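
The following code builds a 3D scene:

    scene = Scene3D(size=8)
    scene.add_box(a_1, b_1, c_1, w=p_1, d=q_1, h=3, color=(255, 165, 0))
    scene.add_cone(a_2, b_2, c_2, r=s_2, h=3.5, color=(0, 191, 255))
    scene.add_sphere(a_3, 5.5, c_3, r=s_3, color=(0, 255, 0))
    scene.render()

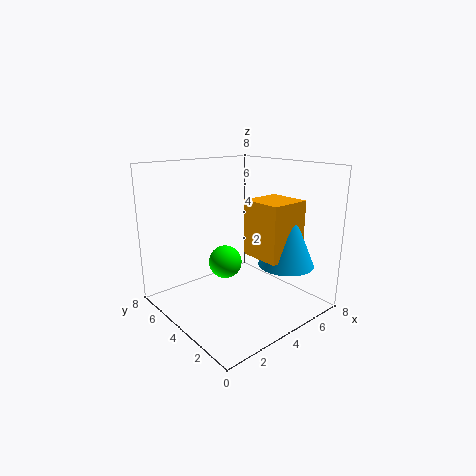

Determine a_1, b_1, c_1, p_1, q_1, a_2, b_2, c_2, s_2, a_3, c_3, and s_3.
a_1 = 4
b_1 = 1.25
c_1 = 3.25
p_1 = 2.25
q_1 = 2.25
a_2 = 5.5
b_2 = 1.75
c_2 = 2.75
s_2 = 1.5
a_3 = 4.25
c_3 = 2
s_3 = 1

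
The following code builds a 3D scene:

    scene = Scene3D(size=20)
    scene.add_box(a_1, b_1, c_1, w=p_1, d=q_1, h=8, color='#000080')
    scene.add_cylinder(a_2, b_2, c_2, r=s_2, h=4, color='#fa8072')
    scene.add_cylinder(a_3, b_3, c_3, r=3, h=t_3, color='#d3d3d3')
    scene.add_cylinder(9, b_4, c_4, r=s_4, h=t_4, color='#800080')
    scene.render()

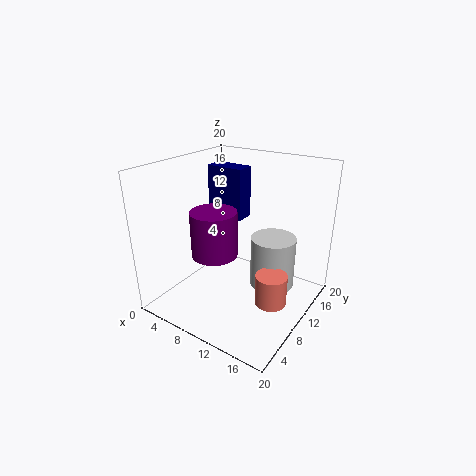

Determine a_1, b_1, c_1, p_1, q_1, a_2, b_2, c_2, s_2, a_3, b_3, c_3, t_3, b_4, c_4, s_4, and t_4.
a_1 = 1
b_1 = 15
c_1 = 10
p_1 = 6
q_1 = 3
a_2 = 17
b_2 = 7
c_2 = 4
s_2 = 2
a_3 = 15
b_3 = 11
c_3 = 4
t_3 = 7
b_4 = 6
c_4 = 9
s_4 = 3
t_4 = 6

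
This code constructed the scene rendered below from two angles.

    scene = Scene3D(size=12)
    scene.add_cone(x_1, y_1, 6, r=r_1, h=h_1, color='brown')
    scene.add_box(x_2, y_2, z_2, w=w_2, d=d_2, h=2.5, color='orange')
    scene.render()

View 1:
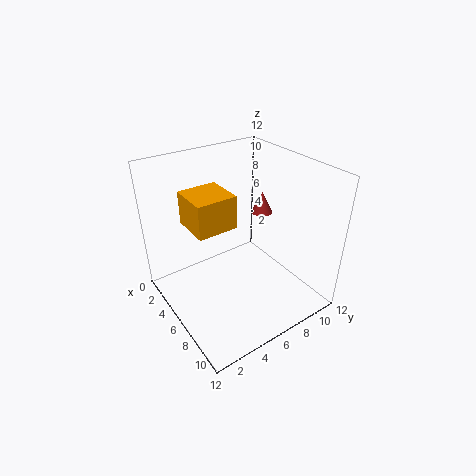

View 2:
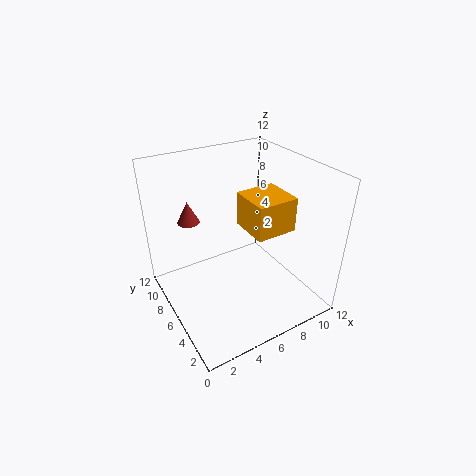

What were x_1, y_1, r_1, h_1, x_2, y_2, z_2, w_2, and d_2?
x_1 = 3.5, y_1 = 10.5, r_1 = 1, h_1 = 2, x_2 = 5, y_2 = 1.5, z_2 = 8.5, w_2 = 3, d_2 = 3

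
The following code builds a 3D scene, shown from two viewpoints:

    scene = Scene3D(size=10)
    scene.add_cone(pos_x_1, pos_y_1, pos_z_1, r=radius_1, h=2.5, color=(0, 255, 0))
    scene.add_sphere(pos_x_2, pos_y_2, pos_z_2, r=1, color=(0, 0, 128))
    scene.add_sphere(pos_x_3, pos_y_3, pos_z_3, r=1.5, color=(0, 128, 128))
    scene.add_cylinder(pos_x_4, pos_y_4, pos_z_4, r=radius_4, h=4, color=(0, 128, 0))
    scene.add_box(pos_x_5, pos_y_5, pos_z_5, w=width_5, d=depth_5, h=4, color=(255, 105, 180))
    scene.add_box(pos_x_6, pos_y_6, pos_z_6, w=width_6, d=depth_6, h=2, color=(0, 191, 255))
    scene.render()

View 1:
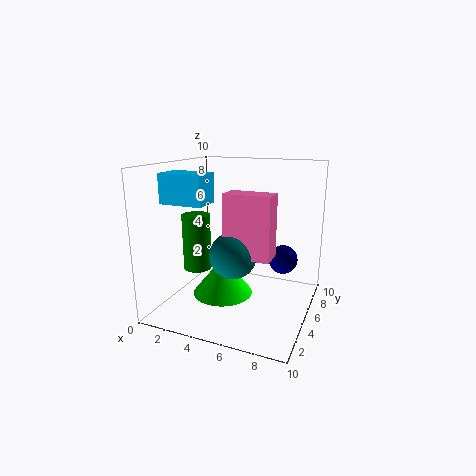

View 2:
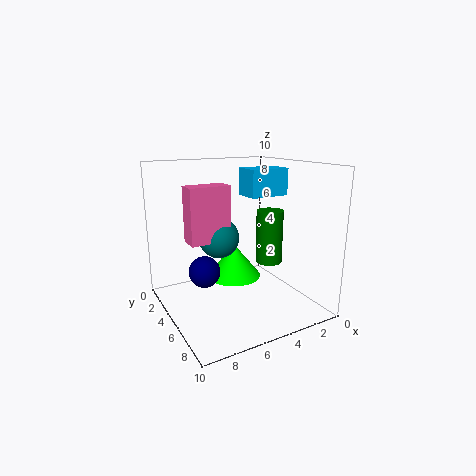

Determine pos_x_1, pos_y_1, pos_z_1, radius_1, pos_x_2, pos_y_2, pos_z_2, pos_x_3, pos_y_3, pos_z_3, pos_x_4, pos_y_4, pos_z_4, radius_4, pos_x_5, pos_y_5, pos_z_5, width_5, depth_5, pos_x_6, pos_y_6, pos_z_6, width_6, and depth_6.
pos_x_1 = 4.5; pos_y_1 = 3.5; pos_z_1 = 1.5; radius_1 = 2; pos_x_2 = 8; pos_y_2 = 6; pos_z_2 = 3.5; pos_x_3 = 5.5; pos_y_3 = 3; pos_z_3 = 4.5; pos_x_4 = 2; pos_y_4 = 4.5; pos_z_4 = 2.5; radius_4 = 1; pos_x_5 = 5; pos_y_5 = 2.5; pos_z_5 = 4.5; width_5 = 3; depth_5 = 1.5; pos_x_6 = 0.5; pos_y_6 = 2.5; pos_z_6 = 7.5; width_6 = 3; depth_6 = 2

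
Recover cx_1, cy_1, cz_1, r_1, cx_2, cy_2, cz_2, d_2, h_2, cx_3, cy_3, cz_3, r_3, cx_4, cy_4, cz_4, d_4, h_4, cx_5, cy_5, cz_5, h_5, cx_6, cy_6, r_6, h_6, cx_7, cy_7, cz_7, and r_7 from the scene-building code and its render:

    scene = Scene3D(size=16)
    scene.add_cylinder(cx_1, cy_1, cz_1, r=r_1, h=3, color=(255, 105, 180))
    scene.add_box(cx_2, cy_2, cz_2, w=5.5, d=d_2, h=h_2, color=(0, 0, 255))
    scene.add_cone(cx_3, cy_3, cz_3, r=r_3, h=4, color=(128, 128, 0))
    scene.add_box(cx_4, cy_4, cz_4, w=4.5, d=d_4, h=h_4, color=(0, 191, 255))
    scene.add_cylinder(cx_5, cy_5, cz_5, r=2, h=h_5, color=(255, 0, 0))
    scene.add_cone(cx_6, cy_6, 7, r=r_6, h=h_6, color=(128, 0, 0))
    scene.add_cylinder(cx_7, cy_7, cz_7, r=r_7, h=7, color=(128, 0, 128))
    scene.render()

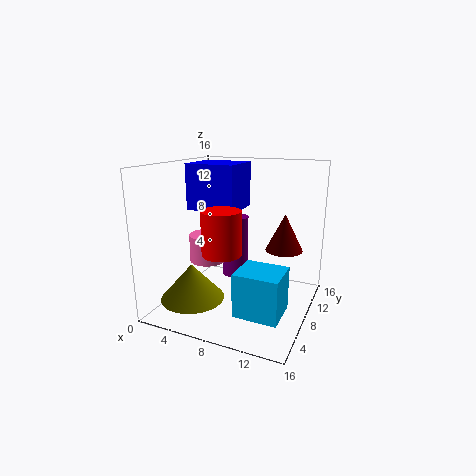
cx_1 = 5; cy_1 = 6.5; cz_1 = 5.5; r_1 = 2; cx_2 = 2.5; cy_2 = 6.5; cz_2 = 11; d_2 = 5; h_2 = 5; cx_3 = 4; cy_3 = 4.5; cz_3 = 1.5; r_3 = 3.5; cx_4 = 10; cy_4 = 2; cz_4 = 2; d_4 = 4; h_4 = 4.5; cx_5 = 8; cy_5 = 4; cz_5 = 7.5; h_5 = 4.5; cx_6 = 13; cy_6 = 9; r_6 = 2; h_6 = 4; cx_7 = 7; cy_7 = 9.5; cz_7 = 3; r_7 = 1.5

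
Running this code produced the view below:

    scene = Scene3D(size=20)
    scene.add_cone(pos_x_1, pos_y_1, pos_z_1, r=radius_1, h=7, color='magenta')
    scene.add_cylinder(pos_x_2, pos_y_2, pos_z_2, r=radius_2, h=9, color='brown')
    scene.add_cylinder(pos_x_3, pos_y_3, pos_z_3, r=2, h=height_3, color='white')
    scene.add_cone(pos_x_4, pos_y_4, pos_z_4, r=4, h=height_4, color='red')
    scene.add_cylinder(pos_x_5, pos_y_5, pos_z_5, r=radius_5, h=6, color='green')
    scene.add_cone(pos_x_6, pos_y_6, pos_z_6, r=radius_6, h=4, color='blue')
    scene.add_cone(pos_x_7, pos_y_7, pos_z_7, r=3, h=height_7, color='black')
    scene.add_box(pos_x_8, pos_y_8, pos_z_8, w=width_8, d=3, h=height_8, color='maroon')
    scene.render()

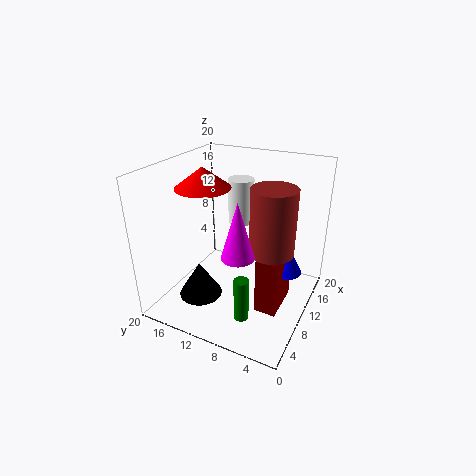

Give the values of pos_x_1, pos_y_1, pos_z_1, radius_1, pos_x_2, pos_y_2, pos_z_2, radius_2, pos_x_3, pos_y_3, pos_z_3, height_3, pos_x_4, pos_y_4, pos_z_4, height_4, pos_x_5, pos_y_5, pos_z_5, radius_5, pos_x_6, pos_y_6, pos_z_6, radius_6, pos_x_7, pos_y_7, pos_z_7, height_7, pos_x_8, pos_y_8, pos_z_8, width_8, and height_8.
pos_x_1 = 4; pos_y_1 = 7; pos_z_1 = 11; radius_1 = 2; pos_x_2 = 10; pos_y_2 = 5; pos_z_2 = 9; radius_2 = 3; pos_x_3 = 17; pos_y_3 = 13; pos_z_3 = 9; height_3 = 7; pos_x_4 = 11; pos_y_4 = 16; pos_z_4 = 16; height_4 = 3; pos_x_5 = 5; pos_y_5 = 7; pos_z_5 = 1; radius_5 = 1; pos_x_6 = 11; pos_y_6 = 3; pos_z_6 = 6; radius_6 = 2; pos_x_7 = 6; pos_y_7 = 14; pos_z_7 = 2; height_7 = 5; pos_x_8 = 7; pos_y_8 = 3; pos_z_8 = 1; width_8 = 6; height_8 = 8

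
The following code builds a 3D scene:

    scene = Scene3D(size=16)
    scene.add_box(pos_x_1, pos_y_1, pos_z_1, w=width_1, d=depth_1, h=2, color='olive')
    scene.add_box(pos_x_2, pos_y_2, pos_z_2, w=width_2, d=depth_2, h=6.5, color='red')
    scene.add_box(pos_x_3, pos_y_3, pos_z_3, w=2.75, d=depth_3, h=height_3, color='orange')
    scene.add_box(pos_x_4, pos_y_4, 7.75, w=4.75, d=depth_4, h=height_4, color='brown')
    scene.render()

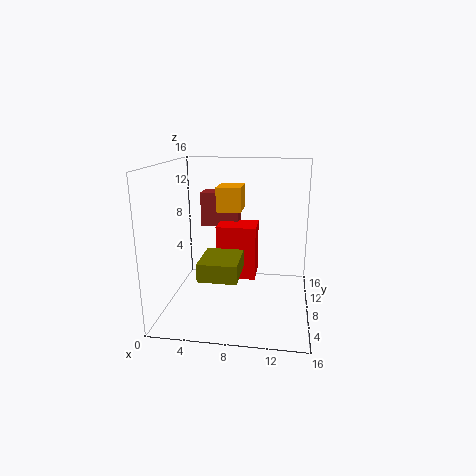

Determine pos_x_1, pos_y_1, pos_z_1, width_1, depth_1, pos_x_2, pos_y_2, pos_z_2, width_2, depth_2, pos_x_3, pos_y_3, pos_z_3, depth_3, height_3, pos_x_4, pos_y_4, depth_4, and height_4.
pos_x_1 = 4.25
pos_y_1 = 4
pos_z_1 = 4.25
width_1 = 4.25
depth_1 = 5
pos_x_2 = 5
pos_y_2 = 10
pos_z_2 = 2
width_2 = 4.75
depth_2 = 3.75
pos_x_3 = 5.5
pos_y_3 = 8.25
pos_z_3 = 10.75
depth_3 = 3.25
height_3 = 2.75
pos_x_4 = 2.5
pos_y_4 = 12.75
depth_4 = 3
height_4 = 4.25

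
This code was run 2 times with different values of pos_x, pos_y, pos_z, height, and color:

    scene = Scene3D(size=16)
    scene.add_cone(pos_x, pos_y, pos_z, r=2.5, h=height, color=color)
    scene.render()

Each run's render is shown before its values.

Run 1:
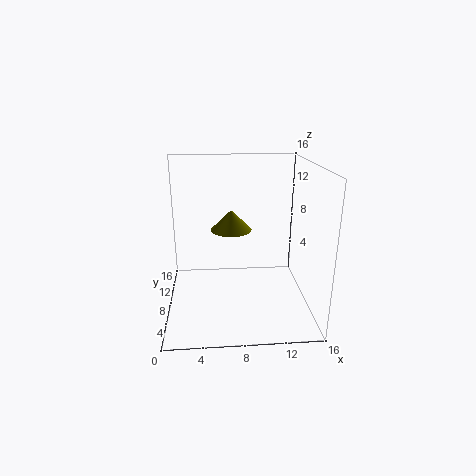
pos_x = 7.5; pos_y = 12; pos_z = 7.5; height = 2.5; color = 'olive'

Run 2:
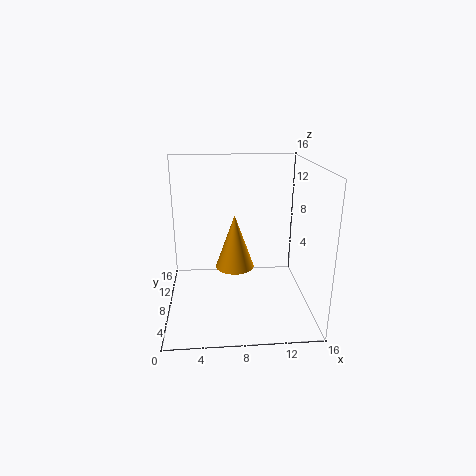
pos_x = 8; pos_y = 13; pos_z = 2; height = 7; color = 'orange'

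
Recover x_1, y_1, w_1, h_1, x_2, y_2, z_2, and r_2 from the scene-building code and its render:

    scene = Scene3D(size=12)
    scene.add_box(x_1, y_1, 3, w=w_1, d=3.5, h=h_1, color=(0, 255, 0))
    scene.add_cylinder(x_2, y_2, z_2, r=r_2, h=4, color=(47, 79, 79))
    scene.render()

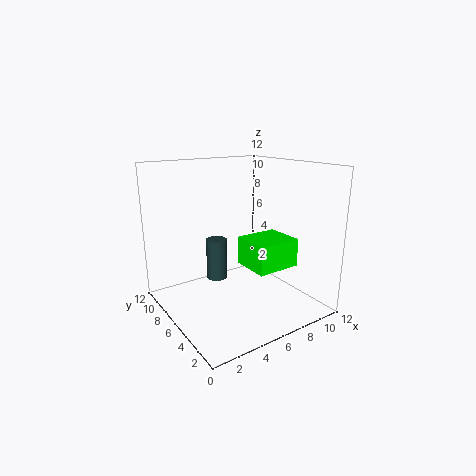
x_1 = 7
y_1 = 4
w_1 = 4
h_1 = 2.5
x_2 = 6.5
y_2 = 10.5
z_2 = 0.5
r_2 = 1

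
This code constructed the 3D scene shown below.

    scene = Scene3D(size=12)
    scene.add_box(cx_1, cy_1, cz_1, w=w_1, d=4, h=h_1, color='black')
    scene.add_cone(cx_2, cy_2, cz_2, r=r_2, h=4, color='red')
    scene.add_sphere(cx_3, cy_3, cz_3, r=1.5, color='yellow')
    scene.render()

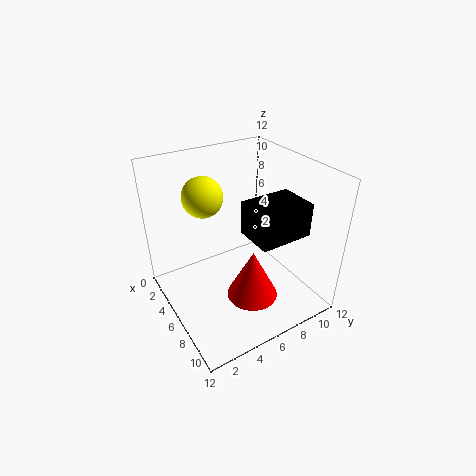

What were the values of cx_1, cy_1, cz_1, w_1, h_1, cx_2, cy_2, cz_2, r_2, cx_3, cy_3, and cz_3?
cx_1 = 8, cy_1 = 5, cz_1 = 8, w_1 = 3, h_1 = 2.5, cx_2 = 9, cy_2 = 5.5, cz_2 = 2.5, r_2 = 2, cx_3 = 6, cy_3 = 3, cz_3 = 10.5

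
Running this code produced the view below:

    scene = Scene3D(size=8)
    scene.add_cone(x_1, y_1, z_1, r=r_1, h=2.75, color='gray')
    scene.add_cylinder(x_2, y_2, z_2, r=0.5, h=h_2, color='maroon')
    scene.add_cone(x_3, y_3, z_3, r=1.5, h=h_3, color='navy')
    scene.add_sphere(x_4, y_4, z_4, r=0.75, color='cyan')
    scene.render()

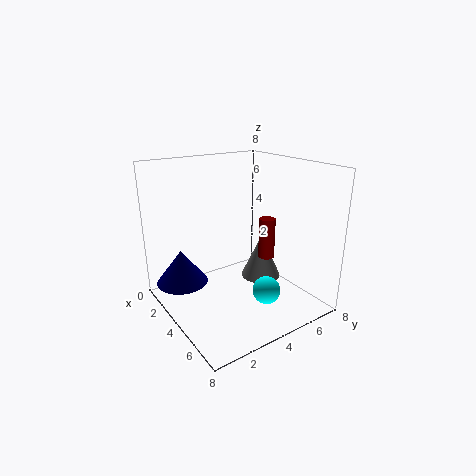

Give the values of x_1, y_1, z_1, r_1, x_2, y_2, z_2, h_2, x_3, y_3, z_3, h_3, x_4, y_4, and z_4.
x_1 = 3
y_1 = 6.5
z_1 = 0.5
r_1 = 1.25
x_2 = 3.5
y_2 = 6.5
z_2 = 2
h_2 = 2.5
x_3 = 1.75
y_3 = 1.5
z_3 = 1
h_3 = 2
x_4 = 6
y_4 = 4.5
z_4 = 1.5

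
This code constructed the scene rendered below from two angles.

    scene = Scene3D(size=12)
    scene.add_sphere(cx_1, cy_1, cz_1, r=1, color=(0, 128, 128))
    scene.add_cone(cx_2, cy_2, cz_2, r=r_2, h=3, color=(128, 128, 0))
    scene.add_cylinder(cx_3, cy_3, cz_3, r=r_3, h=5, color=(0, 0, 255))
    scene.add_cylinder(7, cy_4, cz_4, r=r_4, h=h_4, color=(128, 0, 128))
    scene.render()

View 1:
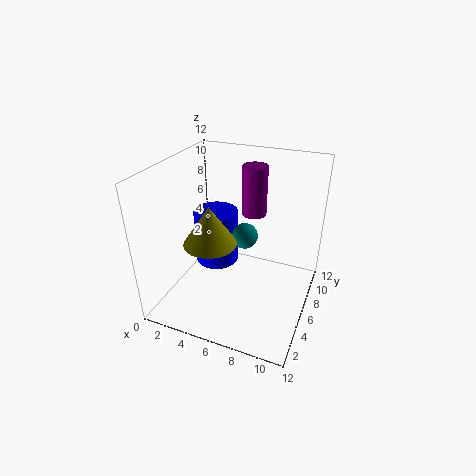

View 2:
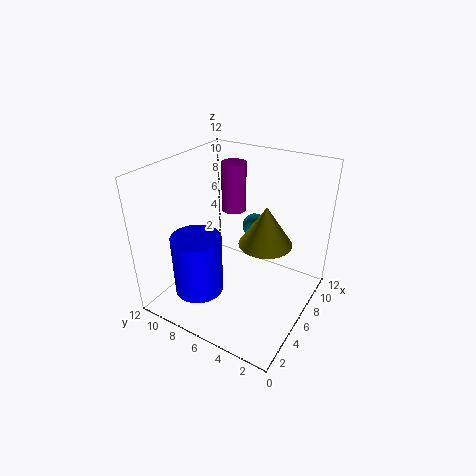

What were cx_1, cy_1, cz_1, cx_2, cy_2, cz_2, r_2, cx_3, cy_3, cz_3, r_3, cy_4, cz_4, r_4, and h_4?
cx_1 = 7, cy_1 = 5, cz_1 = 7, cx_2 = 5, cy_2 = 3, cz_2 = 7, r_2 = 2, cx_3 = 3, cy_3 = 8, cz_3 = 2, r_3 = 2, cy_4 = 7, cz_4 = 8, r_4 = 1, h_4 = 4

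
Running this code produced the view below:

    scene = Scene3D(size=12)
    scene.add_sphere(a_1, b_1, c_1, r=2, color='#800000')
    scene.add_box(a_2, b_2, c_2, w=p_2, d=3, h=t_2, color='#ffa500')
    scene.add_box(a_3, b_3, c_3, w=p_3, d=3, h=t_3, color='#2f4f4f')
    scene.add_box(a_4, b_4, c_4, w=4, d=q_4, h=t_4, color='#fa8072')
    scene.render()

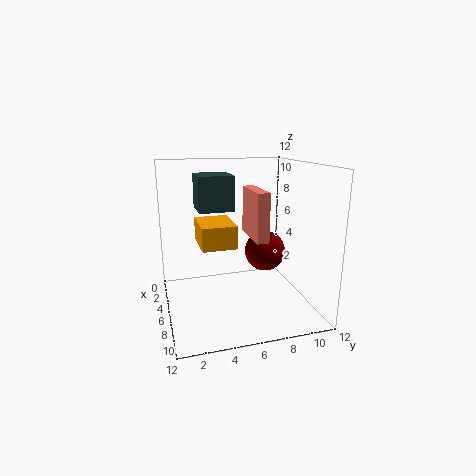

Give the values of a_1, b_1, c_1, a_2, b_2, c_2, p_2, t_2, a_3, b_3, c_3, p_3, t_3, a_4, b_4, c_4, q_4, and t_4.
a_1 = 2, b_1 = 10, c_1 = 3, a_2 = 2, b_2 = 3, c_2 = 5, p_2 = 4, t_2 = 2, a_3 = 2, b_3 = 3, c_3 = 8, p_3 = 3, t_3 = 3, a_4 = 4, b_4 = 7, c_4 = 6, q_4 = 1, t_4 = 4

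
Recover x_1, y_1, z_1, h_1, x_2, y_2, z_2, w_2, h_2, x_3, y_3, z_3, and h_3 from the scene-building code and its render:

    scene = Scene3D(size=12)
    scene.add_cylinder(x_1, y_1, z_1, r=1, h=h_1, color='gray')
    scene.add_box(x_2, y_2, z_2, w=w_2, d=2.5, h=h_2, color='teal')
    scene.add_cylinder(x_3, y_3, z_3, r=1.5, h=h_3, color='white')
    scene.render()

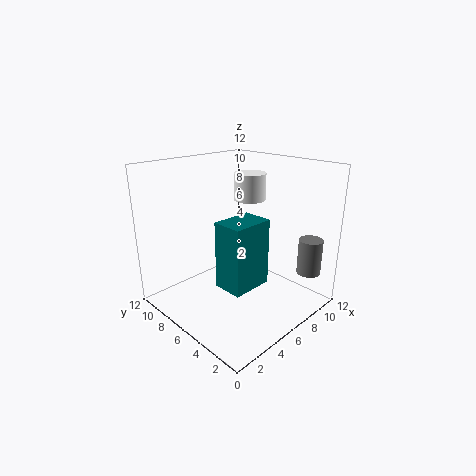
x_1 = 10, y_1 = 1.5, z_1 = 3, h_1 = 3, x_2 = 3.5, y_2 = 3.5, z_2 = 2.5, w_2 = 3.5, h_2 = 5.5, x_3 = 10, y_3 = 8.5, z_3 = 8, h_3 = 2.5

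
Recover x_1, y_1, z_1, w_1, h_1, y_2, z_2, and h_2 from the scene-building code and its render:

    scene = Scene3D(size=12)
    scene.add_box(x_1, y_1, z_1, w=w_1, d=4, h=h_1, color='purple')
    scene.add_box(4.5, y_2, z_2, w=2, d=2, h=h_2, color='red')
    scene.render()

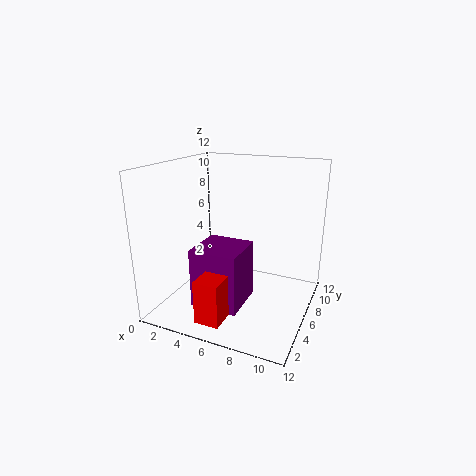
x_1 = 3, y_1 = 3, z_1 = 0.5, w_1 = 4, h_1 = 5, y_2 = 1, z_2 = 0.5, h_2 = 3.5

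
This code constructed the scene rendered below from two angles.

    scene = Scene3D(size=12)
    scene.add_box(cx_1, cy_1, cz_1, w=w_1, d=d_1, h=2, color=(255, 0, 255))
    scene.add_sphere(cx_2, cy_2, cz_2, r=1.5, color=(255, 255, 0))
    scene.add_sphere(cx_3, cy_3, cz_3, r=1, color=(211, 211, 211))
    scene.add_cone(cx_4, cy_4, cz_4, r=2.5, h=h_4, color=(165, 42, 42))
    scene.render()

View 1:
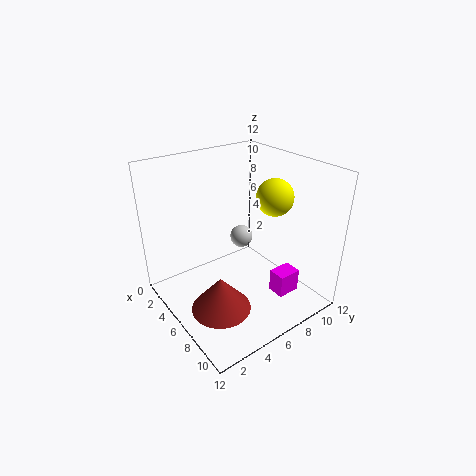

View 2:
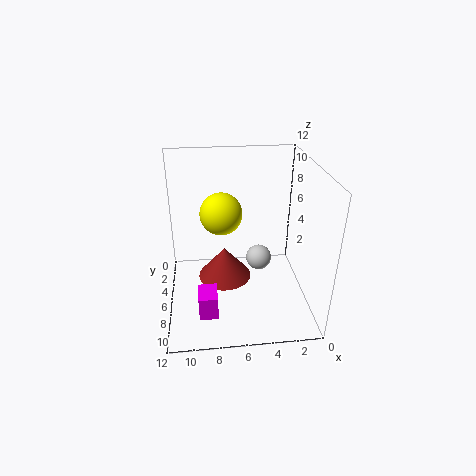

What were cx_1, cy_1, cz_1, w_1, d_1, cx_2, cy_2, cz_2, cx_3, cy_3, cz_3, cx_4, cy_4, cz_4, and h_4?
cx_1 = 8; cy_1 = 8; cz_1 = 1; w_1 = 1.5; d_1 = 2; cx_2 = 7.5; cy_2 = 8.5; cz_2 = 9.5; cx_3 = 4.5; cy_3 = 7.5; cz_3 = 5; cx_4 = 7; cy_4 = 3.5; cz_4 = 0.5; h_4 = 3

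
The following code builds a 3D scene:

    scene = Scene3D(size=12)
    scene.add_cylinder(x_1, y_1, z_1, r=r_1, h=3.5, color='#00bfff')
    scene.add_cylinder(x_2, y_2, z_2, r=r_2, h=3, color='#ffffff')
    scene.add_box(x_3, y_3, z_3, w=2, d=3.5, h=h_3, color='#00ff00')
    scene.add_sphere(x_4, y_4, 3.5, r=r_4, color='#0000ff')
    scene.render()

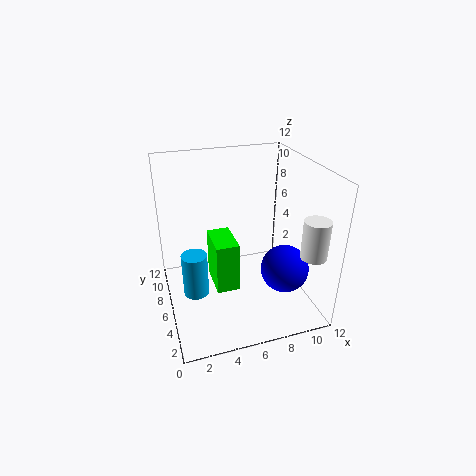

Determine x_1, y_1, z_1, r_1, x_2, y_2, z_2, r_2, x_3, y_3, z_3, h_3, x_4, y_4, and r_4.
x_1 = 2
y_1 = 4.5
z_1 = 2.5
r_1 = 1
x_2 = 10.5
y_2 = 1.5
z_2 = 6
r_2 = 1
x_3 = 4
y_3 = 5.5
z_3 = 1
h_3 = 4.5
x_4 = 9.5
y_4 = 4
r_4 = 2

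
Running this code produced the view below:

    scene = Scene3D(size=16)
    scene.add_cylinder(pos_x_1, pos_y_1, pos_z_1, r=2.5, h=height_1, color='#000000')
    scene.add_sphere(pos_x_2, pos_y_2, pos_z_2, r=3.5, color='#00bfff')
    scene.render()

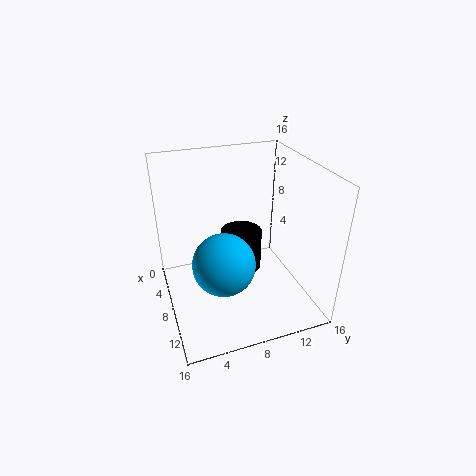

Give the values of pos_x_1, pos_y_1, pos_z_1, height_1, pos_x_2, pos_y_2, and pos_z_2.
pos_x_1 = 5, pos_y_1 = 9.5, pos_z_1 = 2, height_1 = 5, pos_x_2 = 9, pos_y_2 = 6, pos_z_2 = 5.5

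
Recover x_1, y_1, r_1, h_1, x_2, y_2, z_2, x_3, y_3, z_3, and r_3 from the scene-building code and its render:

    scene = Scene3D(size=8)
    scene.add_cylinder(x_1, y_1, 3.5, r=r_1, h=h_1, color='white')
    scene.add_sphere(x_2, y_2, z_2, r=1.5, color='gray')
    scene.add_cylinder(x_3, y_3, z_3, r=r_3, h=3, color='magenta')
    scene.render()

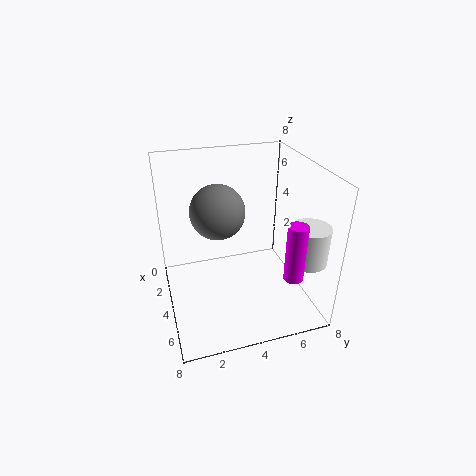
x_1 = 6.5; y_1 = 7; r_1 = 1; h_1 = 2; x_2 = 3.5; y_2 = 3; z_2 = 5.5; x_3 = 7; y_3 = 6; z_3 = 3; r_3 = 0.5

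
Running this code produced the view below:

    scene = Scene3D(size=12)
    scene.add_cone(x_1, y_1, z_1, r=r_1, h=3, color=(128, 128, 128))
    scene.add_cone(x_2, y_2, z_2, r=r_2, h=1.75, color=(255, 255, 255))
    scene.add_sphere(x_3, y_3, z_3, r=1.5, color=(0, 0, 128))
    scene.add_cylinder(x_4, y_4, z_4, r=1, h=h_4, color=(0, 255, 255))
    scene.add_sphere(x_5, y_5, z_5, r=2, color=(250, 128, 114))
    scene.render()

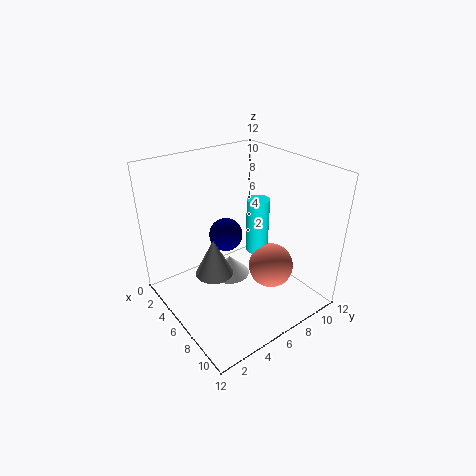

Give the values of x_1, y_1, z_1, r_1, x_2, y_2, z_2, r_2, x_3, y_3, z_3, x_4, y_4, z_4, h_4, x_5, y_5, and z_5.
x_1 = 6.5; y_1 = 3.25; z_1 = 4; r_1 = 1.5; x_2 = 4.75; y_2 = 6; z_2 = 1.75; r_2 = 1.75; x_3 = 3.5; y_3 = 6.5; z_3 = 5; x_4 = 5.25; y_4 = 8.75; z_4 = 3.5; h_4 = 5; x_5 = 7; y_5 = 9; z_5 = 2.5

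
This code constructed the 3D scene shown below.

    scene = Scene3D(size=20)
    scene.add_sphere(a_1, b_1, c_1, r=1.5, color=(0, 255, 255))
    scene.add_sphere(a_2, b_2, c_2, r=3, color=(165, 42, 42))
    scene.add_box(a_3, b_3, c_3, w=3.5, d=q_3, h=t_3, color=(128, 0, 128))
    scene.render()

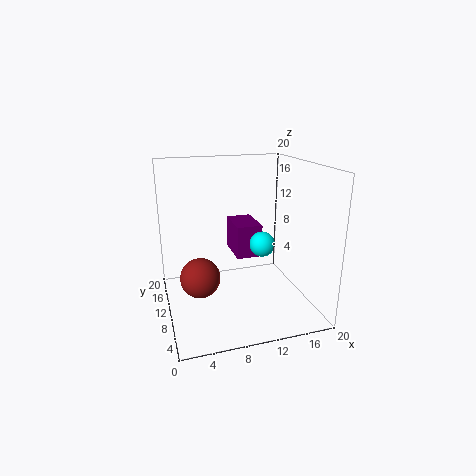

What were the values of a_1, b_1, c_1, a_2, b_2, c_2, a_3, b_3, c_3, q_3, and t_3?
a_1 = 11; b_1 = 3.5; c_1 = 11.5; a_2 = 5; b_2 = 13; c_2 = 3; a_3 = 9.5; b_3 = 8.5; c_3 = 7.5; q_3 = 5.5; t_3 = 4.5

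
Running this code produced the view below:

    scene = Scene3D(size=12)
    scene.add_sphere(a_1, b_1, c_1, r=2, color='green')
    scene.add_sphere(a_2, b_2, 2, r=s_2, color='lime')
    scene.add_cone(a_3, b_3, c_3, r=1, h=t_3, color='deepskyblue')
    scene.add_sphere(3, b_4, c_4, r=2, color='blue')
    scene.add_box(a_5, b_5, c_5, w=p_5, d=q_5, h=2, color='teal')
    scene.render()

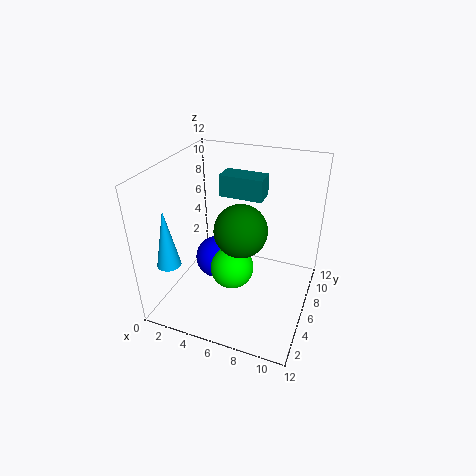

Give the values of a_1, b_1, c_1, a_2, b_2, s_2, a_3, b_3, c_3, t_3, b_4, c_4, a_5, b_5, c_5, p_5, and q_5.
a_1 = 7, b_1 = 4, c_1 = 8, a_2 = 5, b_2 = 7, s_2 = 2, a_3 = 1, b_3 = 3, c_3 = 4, t_3 = 5, b_4 = 8, c_4 = 2, a_5 = 3, b_5 = 9, c_5 = 8, p_5 = 4, q_5 = 2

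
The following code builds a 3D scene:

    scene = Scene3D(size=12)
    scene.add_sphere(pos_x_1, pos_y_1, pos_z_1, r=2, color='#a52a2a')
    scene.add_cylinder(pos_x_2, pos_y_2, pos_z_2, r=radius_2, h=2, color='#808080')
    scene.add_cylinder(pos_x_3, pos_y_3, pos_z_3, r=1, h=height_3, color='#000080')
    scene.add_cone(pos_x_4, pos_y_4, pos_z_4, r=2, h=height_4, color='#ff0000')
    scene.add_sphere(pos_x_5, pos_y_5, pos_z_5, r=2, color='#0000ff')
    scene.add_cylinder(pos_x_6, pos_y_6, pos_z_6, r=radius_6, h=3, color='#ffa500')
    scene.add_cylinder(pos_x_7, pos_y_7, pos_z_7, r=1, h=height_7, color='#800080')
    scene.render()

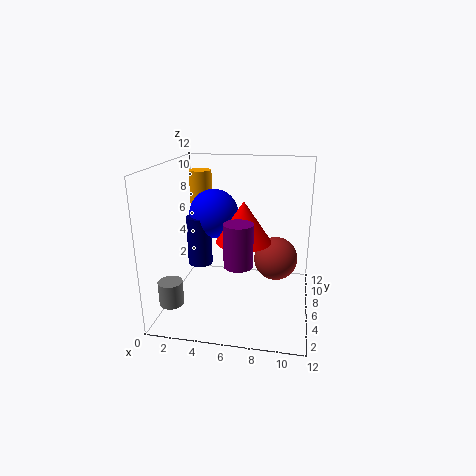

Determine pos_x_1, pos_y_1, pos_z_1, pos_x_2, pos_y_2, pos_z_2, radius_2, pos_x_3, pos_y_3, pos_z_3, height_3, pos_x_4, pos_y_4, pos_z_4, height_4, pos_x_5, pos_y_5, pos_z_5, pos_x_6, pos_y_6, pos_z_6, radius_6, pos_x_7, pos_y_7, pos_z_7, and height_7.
pos_x_1 = 9
pos_y_1 = 9
pos_z_1 = 3
pos_x_2 = 1
pos_y_2 = 3
pos_z_2 = 1
radius_2 = 1
pos_x_3 = 3
pos_y_3 = 5
pos_z_3 = 4
height_3 = 4
pos_x_4 = 7
pos_y_4 = 3
pos_z_4 = 7
height_4 = 3
pos_x_5 = 4
pos_y_5 = 6
pos_z_5 = 8
pos_x_6 = 2
pos_y_6 = 9
pos_z_6 = 8
radius_6 = 1
pos_x_7 = 7
pos_y_7 = 1
pos_z_7 = 6
height_7 = 3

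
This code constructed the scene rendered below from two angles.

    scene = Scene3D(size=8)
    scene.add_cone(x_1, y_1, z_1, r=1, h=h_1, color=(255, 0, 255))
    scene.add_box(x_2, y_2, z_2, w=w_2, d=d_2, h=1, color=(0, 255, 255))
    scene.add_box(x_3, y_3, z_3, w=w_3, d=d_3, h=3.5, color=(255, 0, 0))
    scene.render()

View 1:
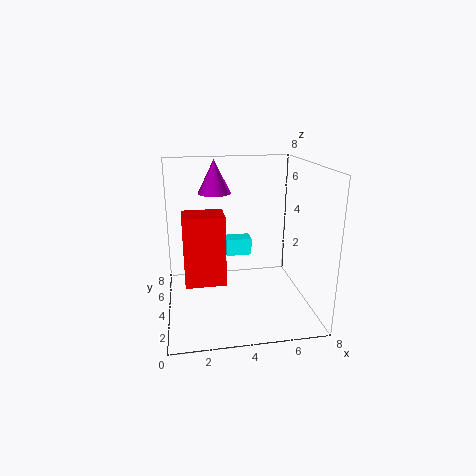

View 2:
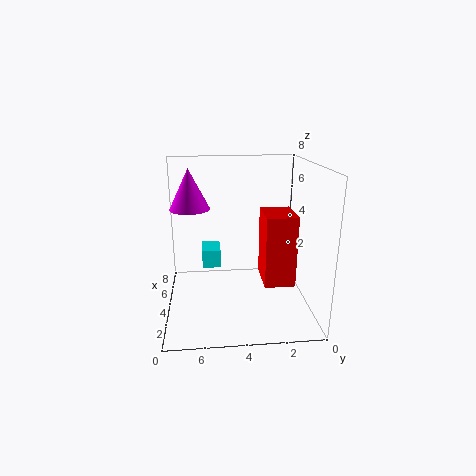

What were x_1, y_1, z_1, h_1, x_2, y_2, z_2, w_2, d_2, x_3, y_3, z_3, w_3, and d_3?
x_1 = 3
y_1 = 6.5
z_1 = 6
h_1 = 2
x_2 = 3.5
y_2 = 5
z_2 = 2.5
w_2 = 1.5
d_2 = 1
x_3 = 1
y_3 = 1.5
z_3 = 2.5
w_3 = 2
d_3 = 1.5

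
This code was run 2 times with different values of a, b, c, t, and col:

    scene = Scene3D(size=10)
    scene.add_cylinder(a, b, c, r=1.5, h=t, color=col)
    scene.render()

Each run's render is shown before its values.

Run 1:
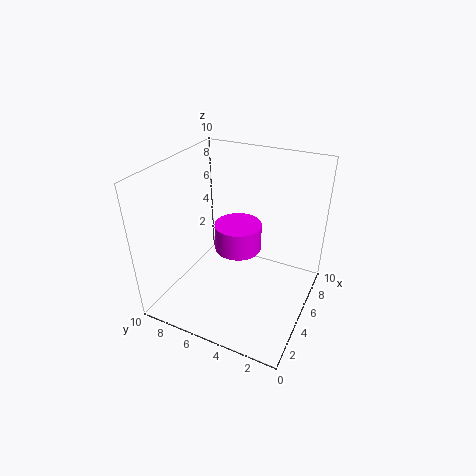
a = 4, b = 4.5, c = 5, t = 1.75, col = 'magenta'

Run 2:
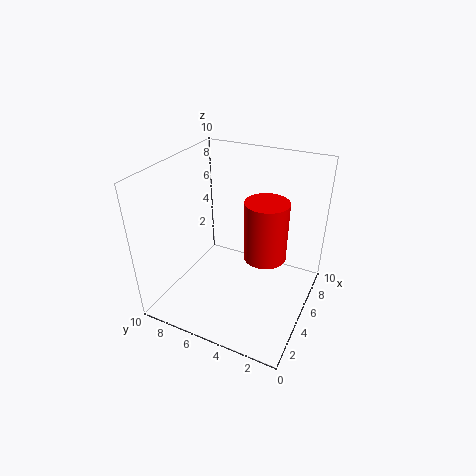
a = 5.75, b = 3.25, c = 3.5, t = 4.25, col = 'red'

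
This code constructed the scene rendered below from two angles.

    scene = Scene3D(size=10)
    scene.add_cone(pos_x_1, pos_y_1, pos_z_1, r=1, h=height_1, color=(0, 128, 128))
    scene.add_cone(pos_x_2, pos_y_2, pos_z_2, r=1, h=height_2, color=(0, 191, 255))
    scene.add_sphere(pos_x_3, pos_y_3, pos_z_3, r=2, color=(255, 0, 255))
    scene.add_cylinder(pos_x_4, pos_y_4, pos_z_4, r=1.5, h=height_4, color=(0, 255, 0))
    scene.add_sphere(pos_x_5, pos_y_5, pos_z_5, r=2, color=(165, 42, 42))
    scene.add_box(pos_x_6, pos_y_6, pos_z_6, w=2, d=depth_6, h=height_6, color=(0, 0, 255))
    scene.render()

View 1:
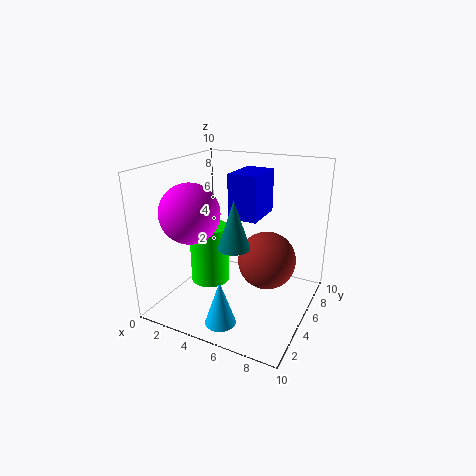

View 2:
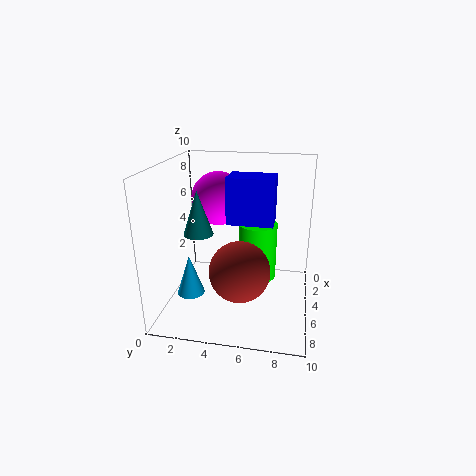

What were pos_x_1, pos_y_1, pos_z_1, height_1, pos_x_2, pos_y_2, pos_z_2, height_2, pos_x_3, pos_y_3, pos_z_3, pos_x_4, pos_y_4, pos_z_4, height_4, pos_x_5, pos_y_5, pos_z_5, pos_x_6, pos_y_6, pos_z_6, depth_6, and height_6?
pos_x_1 = 6
pos_y_1 = 2.5
pos_z_1 = 5.5
height_1 = 3
pos_x_2 = 5.5
pos_y_2 = 1.5
pos_z_2 = 0.5
height_2 = 3
pos_x_3 = 2.5
pos_y_3 = 3
pos_z_3 = 7
pos_x_4 = 2
pos_y_4 = 6
pos_z_4 = 0.5
height_4 = 4.5
pos_x_5 = 7
pos_y_5 = 5.5
pos_z_5 = 3.5
pos_x_6 = 4.5
pos_y_6 = 4.5
pos_z_6 = 6.5
depth_6 = 3
height_6 = 3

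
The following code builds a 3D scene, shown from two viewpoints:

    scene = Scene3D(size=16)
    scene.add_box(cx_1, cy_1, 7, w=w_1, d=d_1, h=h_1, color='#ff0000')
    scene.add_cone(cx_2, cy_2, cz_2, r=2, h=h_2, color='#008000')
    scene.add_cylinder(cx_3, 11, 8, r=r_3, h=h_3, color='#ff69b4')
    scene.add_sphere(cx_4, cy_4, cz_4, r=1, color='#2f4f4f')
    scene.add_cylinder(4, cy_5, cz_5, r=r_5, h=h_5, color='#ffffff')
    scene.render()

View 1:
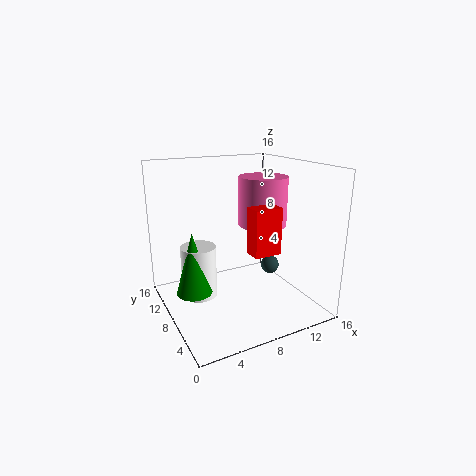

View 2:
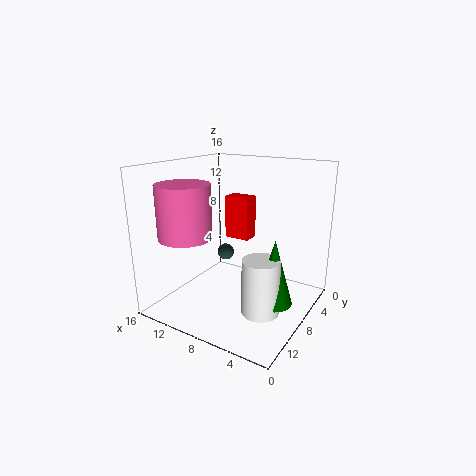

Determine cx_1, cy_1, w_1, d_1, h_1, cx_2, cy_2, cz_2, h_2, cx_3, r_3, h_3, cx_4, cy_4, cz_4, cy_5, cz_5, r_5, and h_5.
cx_1 = 8, cy_1 = 4, w_1 = 3, d_1 = 2, h_1 = 5, cx_2 = 3, cy_2 = 9, cz_2 = 2, h_2 = 7, cx_3 = 13, r_3 = 3, h_3 = 6, cx_4 = 11, cy_4 = 6, cz_4 = 5, cy_5 = 10, cz_5 = 1, r_5 = 2, h_5 = 6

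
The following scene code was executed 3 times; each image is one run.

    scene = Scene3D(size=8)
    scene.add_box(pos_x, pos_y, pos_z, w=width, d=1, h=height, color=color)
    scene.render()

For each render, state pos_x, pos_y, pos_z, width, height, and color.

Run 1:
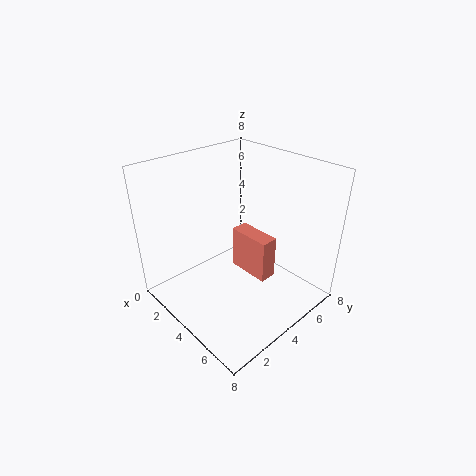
pos_x = 3; pos_y = 4.5; pos_z = 1.5; width = 2.5; height = 2.5; color = 'salmon'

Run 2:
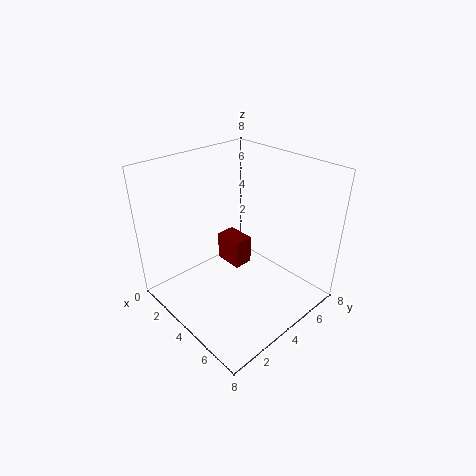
pos_x = 3.5; pos_y = 3; pos_z = 3; width = 1.5; height = 1.5; color = 'maroon'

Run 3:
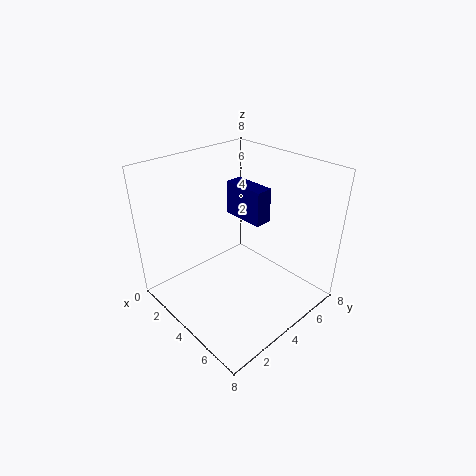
pos_x = 2; pos_y = 5; pos_z = 4.5; width = 2.5; height = 2; color = 'navy'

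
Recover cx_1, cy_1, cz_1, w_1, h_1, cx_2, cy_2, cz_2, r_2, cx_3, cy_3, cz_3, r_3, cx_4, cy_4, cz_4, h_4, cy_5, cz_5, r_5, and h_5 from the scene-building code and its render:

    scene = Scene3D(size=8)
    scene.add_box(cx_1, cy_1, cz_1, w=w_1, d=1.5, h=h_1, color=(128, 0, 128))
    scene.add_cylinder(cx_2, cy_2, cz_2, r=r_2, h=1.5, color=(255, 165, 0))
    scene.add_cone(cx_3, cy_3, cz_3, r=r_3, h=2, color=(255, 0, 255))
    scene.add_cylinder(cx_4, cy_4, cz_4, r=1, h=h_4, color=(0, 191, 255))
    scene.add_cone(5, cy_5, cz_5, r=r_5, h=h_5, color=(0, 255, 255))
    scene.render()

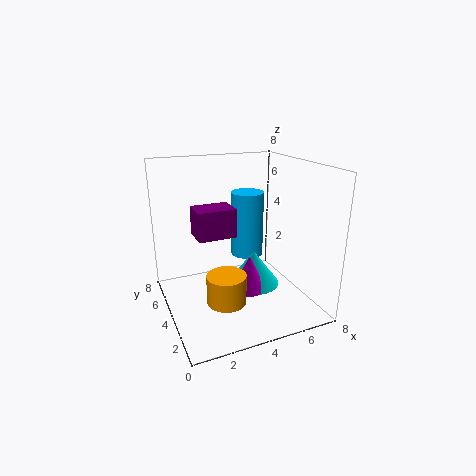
cx_1 = 1.5, cy_1 = 3, cz_1 = 4.5, w_1 = 2, h_1 = 1.5, cx_2 = 2.5, cy_2 = 2, cz_2 = 1.5, r_2 = 1, cx_3 = 4.5, cy_3 = 3.5, cz_3 = 1, r_3 = 1, cx_4 = 5.5, cy_4 = 6, cz_4 = 2, h_4 = 4, cy_5 = 4, cz_5 = 1, r_5 = 1.5, h_5 = 2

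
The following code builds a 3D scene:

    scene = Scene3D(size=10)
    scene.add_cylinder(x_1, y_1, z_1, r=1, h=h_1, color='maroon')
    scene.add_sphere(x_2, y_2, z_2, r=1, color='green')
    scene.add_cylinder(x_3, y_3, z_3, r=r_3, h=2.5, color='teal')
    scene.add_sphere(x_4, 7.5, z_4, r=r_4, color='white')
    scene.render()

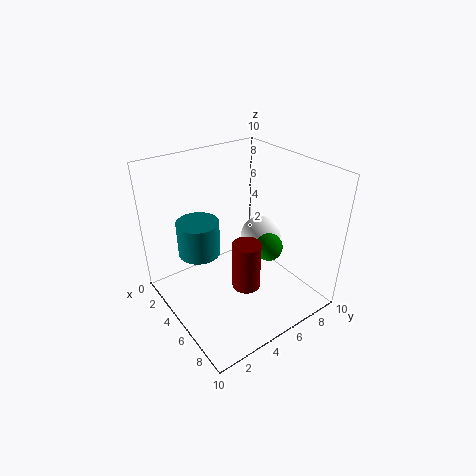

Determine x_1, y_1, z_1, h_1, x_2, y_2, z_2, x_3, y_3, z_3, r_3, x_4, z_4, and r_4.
x_1 = 6
y_1 = 5
z_1 = 1.5
h_1 = 3.5
x_2 = 6
y_2 = 7
z_2 = 4
x_3 = 3
y_3 = 3
z_3 = 3.5
r_3 = 1.5
x_4 = 4.5
z_4 = 4
r_4 = 1.5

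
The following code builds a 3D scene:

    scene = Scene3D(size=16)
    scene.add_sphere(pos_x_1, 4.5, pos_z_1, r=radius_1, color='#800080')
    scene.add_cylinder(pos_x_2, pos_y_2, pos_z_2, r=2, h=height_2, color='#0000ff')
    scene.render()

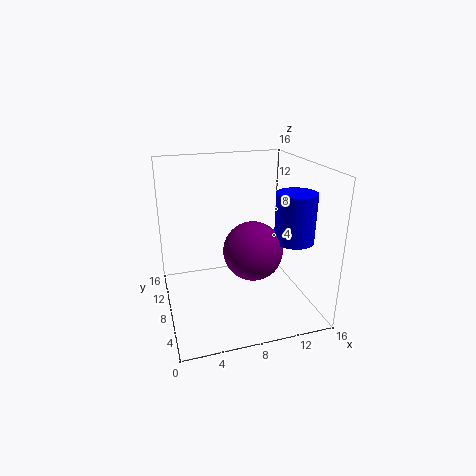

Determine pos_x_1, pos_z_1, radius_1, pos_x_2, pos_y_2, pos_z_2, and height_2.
pos_x_1 = 8.5; pos_z_1 = 8; radius_1 = 3; pos_x_2 = 12.5; pos_y_2 = 3.5; pos_z_2 = 9; height_2 = 5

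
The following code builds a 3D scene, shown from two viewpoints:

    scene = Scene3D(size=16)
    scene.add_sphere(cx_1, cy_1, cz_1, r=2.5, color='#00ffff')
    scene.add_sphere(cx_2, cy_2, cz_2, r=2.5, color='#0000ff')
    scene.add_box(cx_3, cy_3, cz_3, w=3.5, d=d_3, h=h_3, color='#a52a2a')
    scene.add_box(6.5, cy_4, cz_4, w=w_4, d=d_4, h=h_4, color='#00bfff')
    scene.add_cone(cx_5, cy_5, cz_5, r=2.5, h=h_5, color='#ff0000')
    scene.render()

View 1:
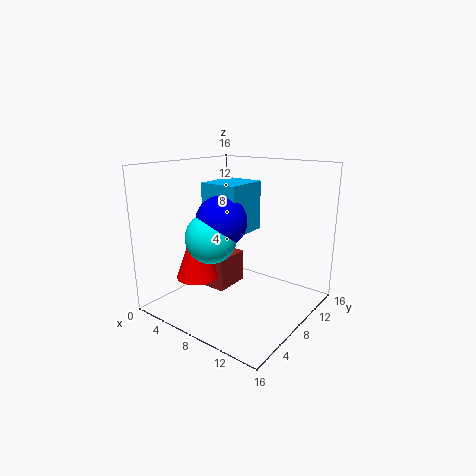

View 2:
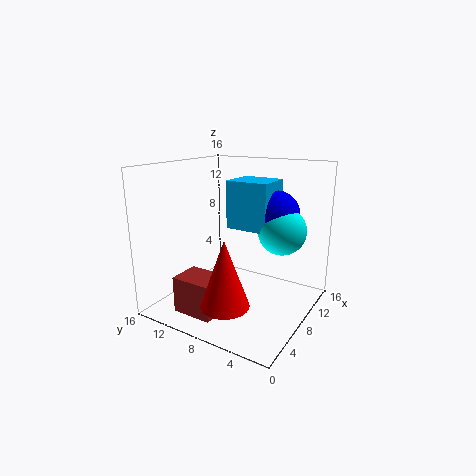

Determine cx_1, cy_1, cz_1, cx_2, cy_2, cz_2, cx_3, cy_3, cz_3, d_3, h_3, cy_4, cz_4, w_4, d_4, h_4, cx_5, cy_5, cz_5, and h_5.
cx_1 = 8.5, cy_1 = 3, cz_1 = 9.5, cx_2 = 9, cy_2 = 4, cz_2 = 11, cx_3 = 2, cy_3 = 8, cz_3 = 0.5, d_3 = 4.5, h_3 = 4, cy_4 = 4, cz_4 = 9.5, w_4 = 4, d_4 = 4.5, h_4 = 5, cx_5 = 3, cy_5 = 6.5, cz_5 = 2.5, h_5 = 7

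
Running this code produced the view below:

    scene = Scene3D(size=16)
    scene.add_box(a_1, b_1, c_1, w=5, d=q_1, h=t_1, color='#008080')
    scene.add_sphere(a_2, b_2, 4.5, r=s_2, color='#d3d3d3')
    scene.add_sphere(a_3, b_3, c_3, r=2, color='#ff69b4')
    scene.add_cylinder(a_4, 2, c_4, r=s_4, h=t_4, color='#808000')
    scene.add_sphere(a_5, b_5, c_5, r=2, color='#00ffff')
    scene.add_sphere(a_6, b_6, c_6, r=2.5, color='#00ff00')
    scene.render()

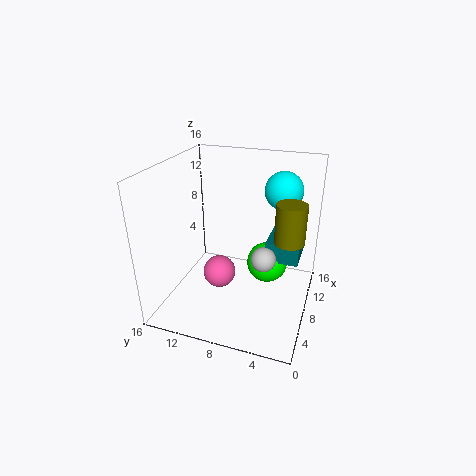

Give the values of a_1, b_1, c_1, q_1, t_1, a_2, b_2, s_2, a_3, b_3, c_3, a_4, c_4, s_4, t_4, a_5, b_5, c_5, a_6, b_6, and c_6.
a_1 = 10.5, b_1 = 1.5, c_1 = 4, q_1 = 4, t_1 = 2.5, a_2 = 10, b_2 = 5.5, s_2 = 1.5, a_3 = 9.5, b_3 = 11, c_3 = 2, a_4 = 6, c_4 = 9.5, s_4 = 1.5, t_4 = 4, a_5 = 9.5, b_5 = 3.5, c_5 = 13.5, a_6 = 12, b_6 = 5.5, c_6 = 3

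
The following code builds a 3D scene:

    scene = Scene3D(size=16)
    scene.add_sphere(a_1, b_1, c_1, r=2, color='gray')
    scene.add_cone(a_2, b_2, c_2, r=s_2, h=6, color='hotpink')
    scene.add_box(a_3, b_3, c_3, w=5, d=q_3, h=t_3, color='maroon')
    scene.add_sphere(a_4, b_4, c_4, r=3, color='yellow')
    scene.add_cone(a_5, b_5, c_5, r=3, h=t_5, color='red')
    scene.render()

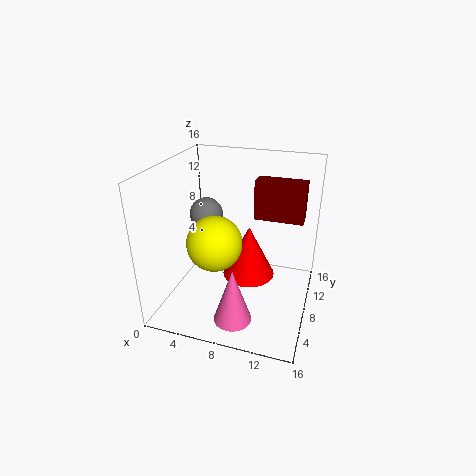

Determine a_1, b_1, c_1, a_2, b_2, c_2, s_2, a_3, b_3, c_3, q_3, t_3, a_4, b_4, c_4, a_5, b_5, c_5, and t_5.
a_1 = 3, b_1 = 11, c_1 = 9, a_2 = 9, b_2 = 3, c_2 = 1, s_2 = 2, a_3 = 10, b_3 = 7, c_3 = 11, q_3 = 2, t_3 = 4, a_4 = 6, b_4 = 6, c_4 = 8, a_5 = 9, b_5 = 9, c_5 = 3, t_5 = 6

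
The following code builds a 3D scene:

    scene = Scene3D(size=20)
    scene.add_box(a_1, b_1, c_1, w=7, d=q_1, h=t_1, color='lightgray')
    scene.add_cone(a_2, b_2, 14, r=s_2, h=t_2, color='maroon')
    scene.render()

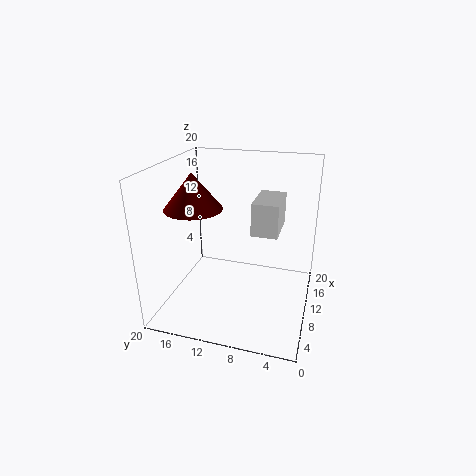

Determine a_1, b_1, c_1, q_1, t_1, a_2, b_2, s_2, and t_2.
a_1 = 13
b_1 = 5
c_1 = 9
q_1 = 4
t_1 = 5
a_2 = 9
b_2 = 16
s_2 = 4
t_2 = 5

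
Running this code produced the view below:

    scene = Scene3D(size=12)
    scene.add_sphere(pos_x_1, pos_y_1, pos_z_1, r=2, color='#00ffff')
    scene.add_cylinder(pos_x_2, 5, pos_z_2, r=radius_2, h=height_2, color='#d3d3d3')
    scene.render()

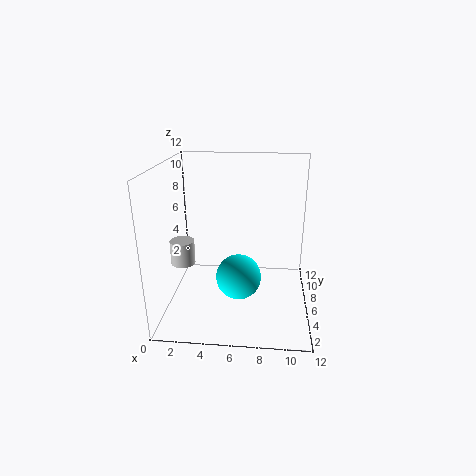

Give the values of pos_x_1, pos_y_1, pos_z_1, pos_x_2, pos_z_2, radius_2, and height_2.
pos_x_1 = 6; pos_y_1 = 6.5; pos_z_1 = 2; pos_x_2 = 1.5; pos_z_2 = 4; radius_2 = 1; height_2 = 2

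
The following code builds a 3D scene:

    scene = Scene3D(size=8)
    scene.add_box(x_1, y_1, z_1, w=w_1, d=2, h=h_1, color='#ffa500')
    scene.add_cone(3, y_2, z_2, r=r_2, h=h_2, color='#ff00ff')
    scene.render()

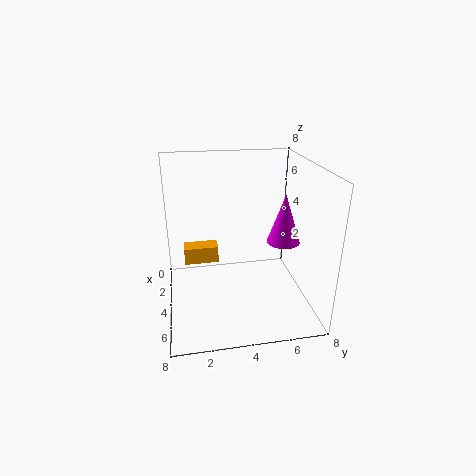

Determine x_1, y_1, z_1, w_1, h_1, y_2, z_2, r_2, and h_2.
x_1 = 2
y_1 = 1
z_1 = 2
w_1 = 1
h_1 = 1
y_2 = 7
z_2 = 3
r_2 = 1
h_2 = 3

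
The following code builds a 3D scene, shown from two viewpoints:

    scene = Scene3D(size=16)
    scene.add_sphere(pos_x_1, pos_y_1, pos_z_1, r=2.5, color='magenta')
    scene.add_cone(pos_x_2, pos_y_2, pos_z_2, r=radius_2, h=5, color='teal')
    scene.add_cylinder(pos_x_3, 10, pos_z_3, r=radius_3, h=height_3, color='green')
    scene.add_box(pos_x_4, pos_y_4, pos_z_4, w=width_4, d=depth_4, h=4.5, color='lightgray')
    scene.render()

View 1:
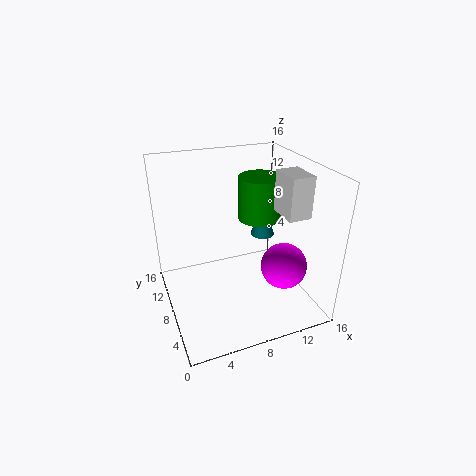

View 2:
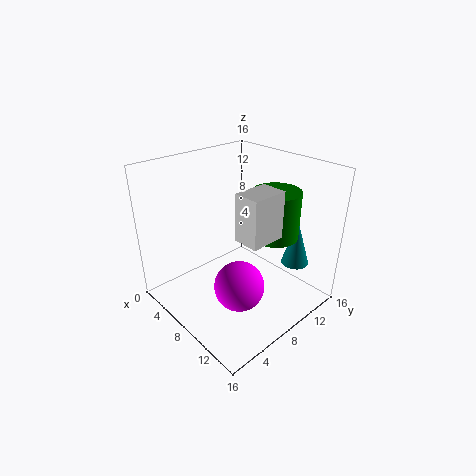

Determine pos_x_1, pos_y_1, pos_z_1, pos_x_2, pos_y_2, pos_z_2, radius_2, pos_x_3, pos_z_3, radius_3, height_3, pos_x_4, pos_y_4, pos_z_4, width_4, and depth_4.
pos_x_1 = 12, pos_y_1 = 4.5, pos_z_1 = 5.5, pos_x_2 = 13, pos_y_2 = 12, pos_z_2 = 5.5, radius_2 = 1.5, pos_x_3 = 11.5, pos_z_3 = 9, radius_3 = 2.5, height_3 = 5, pos_x_4 = 12, pos_y_4 = 4, pos_z_4 = 11, width_4 = 2.5, depth_4 = 3.5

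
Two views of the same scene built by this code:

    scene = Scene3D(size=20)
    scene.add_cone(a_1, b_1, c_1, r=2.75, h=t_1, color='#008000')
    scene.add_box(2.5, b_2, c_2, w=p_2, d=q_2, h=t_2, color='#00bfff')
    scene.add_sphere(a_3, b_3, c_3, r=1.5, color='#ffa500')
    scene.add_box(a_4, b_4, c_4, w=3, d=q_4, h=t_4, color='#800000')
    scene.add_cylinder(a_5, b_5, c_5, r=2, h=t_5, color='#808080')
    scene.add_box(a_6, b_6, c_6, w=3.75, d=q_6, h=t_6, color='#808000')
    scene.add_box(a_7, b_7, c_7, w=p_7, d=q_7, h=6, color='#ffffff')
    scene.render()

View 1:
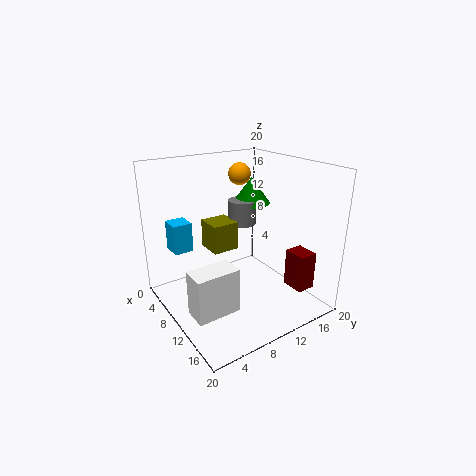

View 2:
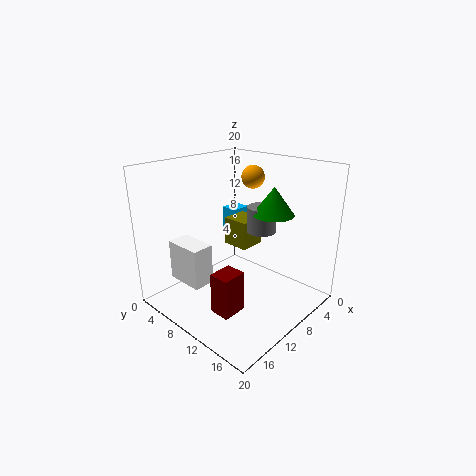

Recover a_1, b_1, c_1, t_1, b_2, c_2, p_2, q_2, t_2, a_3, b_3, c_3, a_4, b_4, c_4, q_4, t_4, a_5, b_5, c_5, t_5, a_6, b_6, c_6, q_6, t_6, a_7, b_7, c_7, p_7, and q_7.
a_1 = 7.5; b_1 = 14; c_1 = 13.75; t_1 = 3.75; b_2 = 2.5; c_2 = 7.5; p_2 = 3; q_2 = 2.75; t_2 = 4.25; a_3 = 8.5; b_3 = 11.25; c_3 = 18.5; a_4 = 15.75; b_4 = 13.75; c_4 = 4.5; q_4 = 2.5; t_4 = 5; a_5 = 7.75; b_5 = 12.25; c_5 = 11; t_5 = 3.5; a_6 = 5.5; b_6 = 6.75; c_6 = 8; q_6 = 3.75; t_6 = 4; a_7 = 12; b_7 = 1; c_7 = 2.5; p_7 = 3.25; q_7 = 5.75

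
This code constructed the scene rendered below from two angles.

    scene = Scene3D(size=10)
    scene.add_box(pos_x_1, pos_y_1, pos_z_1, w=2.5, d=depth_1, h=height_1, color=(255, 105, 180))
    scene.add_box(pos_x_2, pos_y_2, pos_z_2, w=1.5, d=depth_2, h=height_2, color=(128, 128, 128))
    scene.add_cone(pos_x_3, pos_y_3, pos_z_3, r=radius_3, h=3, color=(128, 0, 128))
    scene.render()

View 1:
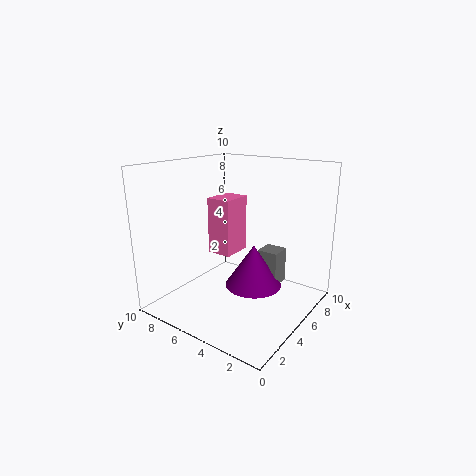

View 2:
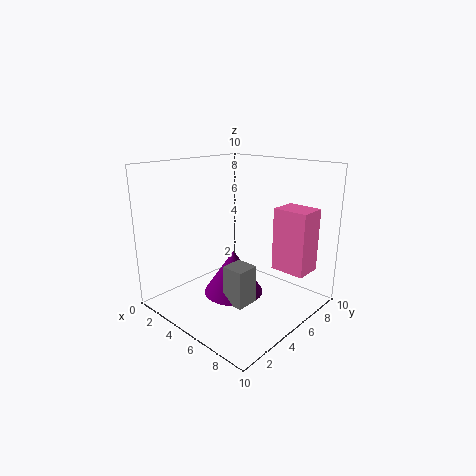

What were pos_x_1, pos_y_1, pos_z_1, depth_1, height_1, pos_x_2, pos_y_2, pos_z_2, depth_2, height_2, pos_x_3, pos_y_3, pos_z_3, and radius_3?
pos_x_1 = 6.5
pos_y_1 = 7
pos_z_1 = 2.5
depth_1 = 2
height_1 = 4.5
pos_x_2 = 6
pos_y_2 = 2.5
pos_z_2 = 1.5
depth_2 = 1.5
height_2 = 2.5
pos_x_3 = 5.5
pos_y_3 = 4
pos_z_3 = 1.5
radius_3 = 2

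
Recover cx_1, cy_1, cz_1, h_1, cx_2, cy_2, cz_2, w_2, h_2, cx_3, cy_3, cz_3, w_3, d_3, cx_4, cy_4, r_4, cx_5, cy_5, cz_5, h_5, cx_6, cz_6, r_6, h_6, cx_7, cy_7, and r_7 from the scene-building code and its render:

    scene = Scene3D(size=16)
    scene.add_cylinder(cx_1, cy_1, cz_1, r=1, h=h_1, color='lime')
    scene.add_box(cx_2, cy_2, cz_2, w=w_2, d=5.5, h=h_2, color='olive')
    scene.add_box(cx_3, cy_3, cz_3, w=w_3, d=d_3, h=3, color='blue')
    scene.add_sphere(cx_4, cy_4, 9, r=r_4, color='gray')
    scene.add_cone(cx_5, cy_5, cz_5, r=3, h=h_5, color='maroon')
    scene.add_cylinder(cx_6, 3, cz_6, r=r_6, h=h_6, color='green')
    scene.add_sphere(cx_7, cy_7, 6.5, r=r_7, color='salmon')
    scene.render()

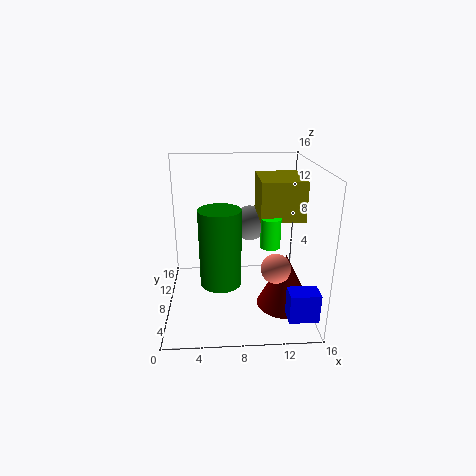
cx_1 = 11
cy_1 = 4.5
cz_1 = 8.5
h_1 = 3
cx_2 = 10
cy_2 = 4.5
cz_2 = 11
w_2 = 4.5
h_2 = 4
cx_3 = 12.5
cy_3 = 0.5
cz_3 = 2
w_3 = 3
d_3 = 2
cx_4 = 9.5
cy_4 = 10
r_4 = 2
cx_5 = 13
cy_5 = 5.5
cz_5 = 1
h_5 = 6
cx_6 = 6
cz_6 = 5.5
r_6 = 2
h_6 = 7.5
cx_7 = 11.5
cy_7 = 3.5
r_7 = 1.5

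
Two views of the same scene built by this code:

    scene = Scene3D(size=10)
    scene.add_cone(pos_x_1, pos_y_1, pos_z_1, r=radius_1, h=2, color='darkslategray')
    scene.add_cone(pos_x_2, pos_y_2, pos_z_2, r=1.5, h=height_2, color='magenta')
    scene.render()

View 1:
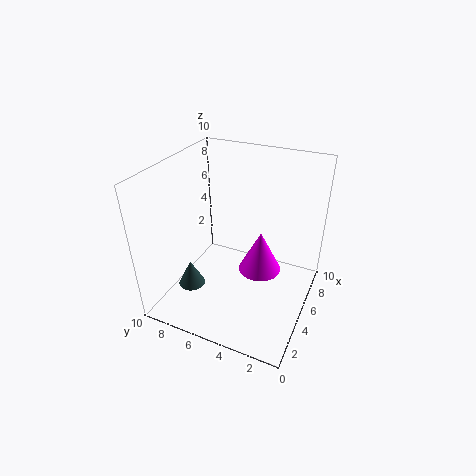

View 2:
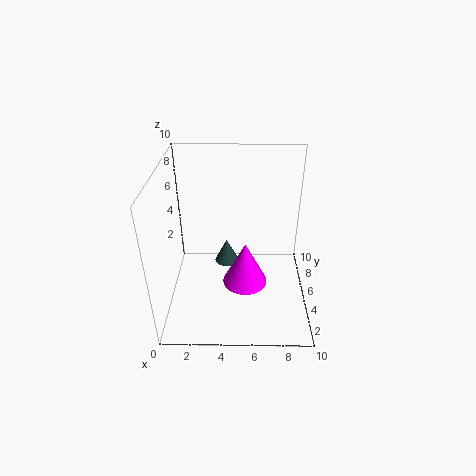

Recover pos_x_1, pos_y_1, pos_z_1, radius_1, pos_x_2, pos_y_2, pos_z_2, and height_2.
pos_x_1 = 4, pos_y_1 = 8.5, pos_z_1 = 0.5, radius_1 = 1, pos_x_2 = 5.5, pos_y_2 = 3.5, pos_z_2 = 2.5, height_2 = 3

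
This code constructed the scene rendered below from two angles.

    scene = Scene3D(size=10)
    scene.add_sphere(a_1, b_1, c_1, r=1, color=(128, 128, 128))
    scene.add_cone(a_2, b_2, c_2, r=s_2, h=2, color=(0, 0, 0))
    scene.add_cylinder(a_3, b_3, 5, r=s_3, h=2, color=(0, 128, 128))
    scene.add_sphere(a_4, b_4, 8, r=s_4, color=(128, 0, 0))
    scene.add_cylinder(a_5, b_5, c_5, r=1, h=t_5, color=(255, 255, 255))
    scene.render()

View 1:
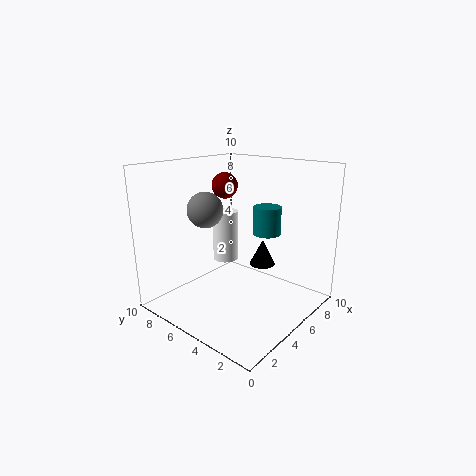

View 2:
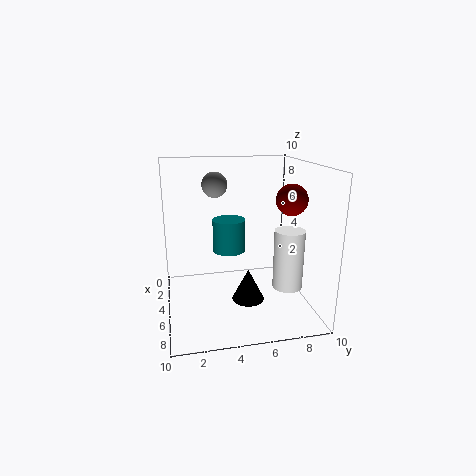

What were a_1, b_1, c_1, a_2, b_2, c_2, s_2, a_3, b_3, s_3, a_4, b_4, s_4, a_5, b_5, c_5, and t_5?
a_1 = 1, b_1 = 4, c_1 = 8, a_2 = 8, b_2 = 5, c_2 = 2, s_2 = 1, a_3 = 7, b_3 = 4, s_3 = 1, a_4 = 7, b_4 = 8, s_4 = 1, a_5 = 7, b_5 = 8, c_5 = 2, t_5 = 4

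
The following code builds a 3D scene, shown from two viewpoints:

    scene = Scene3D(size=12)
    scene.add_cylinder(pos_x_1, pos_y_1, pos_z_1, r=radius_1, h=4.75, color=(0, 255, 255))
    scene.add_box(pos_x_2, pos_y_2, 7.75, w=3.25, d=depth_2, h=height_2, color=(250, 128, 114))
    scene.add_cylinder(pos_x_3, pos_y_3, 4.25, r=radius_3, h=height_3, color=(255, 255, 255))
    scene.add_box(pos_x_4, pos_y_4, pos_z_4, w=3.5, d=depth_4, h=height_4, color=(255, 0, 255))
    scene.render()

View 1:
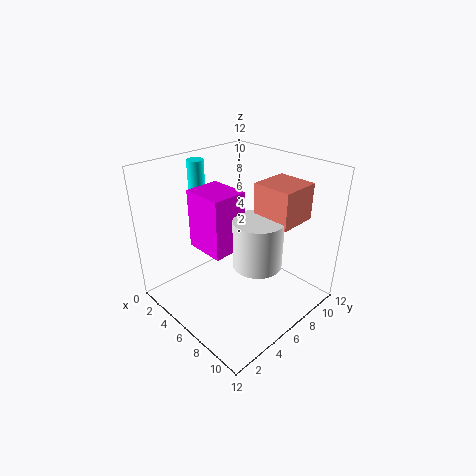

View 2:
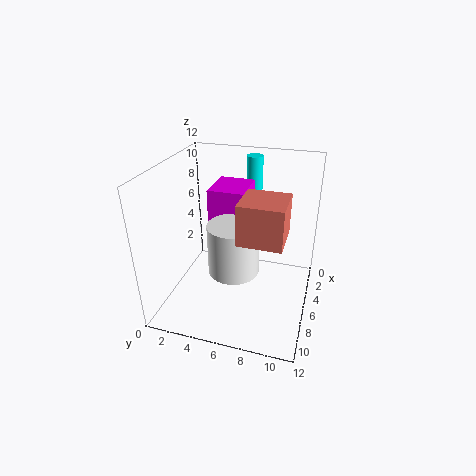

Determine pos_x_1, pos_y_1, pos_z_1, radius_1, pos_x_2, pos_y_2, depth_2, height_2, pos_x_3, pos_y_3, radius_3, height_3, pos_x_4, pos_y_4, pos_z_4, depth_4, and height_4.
pos_x_1 = 0.75, pos_y_1 = 6, pos_z_1 = 6.75, radius_1 = 0.75, pos_x_2 = 6.75, pos_y_2 = 7, depth_2 = 3.25, height_2 = 3, pos_x_3 = 8, pos_y_3 = 6.25, radius_3 = 2, height_3 = 4, pos_x_4 = 2.75, pos_y_4 = 3.5, pos_z_4 = 5, depth_4 = 3, height_4 = 5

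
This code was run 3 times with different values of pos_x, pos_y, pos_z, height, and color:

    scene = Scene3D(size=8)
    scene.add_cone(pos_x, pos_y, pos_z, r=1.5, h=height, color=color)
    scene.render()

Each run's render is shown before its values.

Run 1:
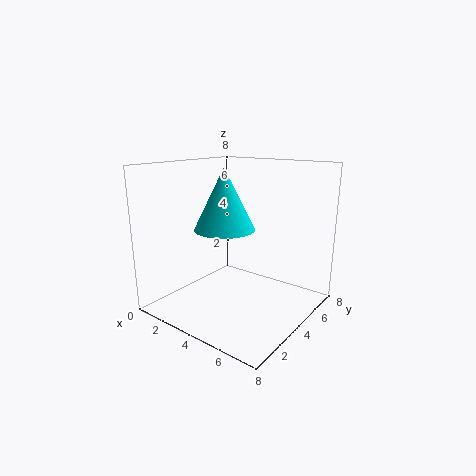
pos_x = 4.5
pos_y = 2.25
pos_z = 5
height = 3
color = 'cyan'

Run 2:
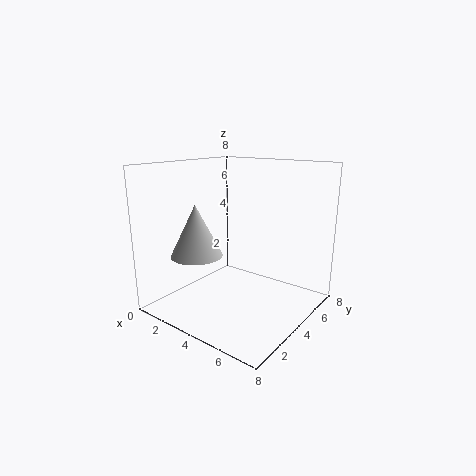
pos_x = 1.75
pos_y = 3
pos_z = 2.75
height = 3
color = 'lightgray'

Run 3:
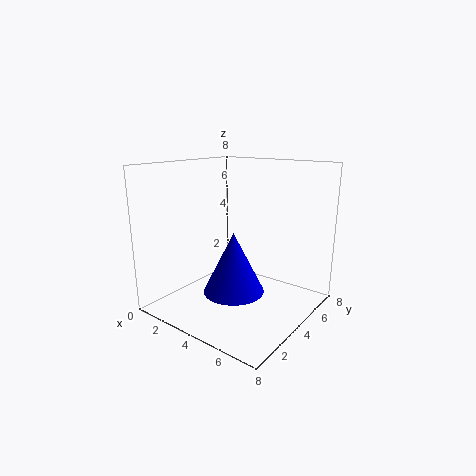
pos_x = 5.25
pos_y = 2
pos_z = 2
height = 3
color = 'blue'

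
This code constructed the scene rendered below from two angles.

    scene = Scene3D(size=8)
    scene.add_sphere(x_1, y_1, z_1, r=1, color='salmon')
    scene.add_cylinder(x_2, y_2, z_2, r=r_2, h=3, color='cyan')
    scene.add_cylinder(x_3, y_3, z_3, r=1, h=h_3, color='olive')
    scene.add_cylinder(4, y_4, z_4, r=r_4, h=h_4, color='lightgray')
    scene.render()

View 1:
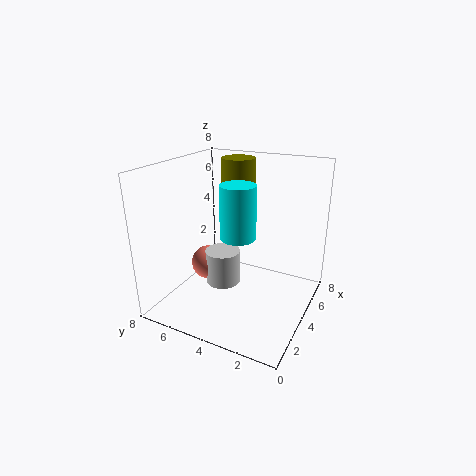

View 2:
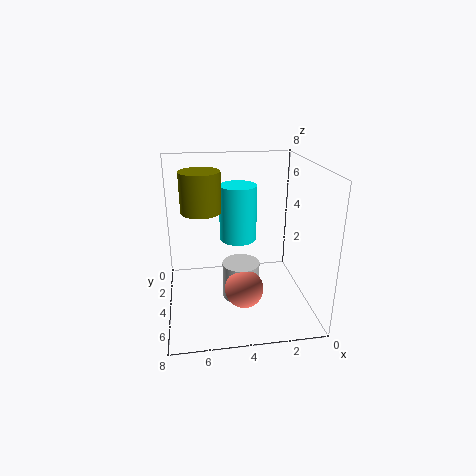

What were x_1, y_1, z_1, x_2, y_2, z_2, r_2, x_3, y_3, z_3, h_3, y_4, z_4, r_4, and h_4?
x_1 = 4, y_1 = 6, z_1 = 2, x_2 = 4, y_2 = 4, z_2 = 4, r_2 = 1, x_3 = 6, y_3 = 5, z_3 = 6, h_3 = 2, y_4 = 5, z_4 = 1, r_4 = 1, h_4 = 2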